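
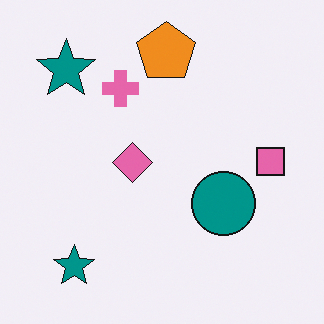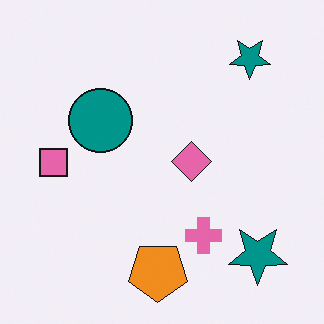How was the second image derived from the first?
This is the original image rotated 180°.

The orange pentagon sits in the top of the first image and the bottom of the second — consistent with a whole-image 180° rotation.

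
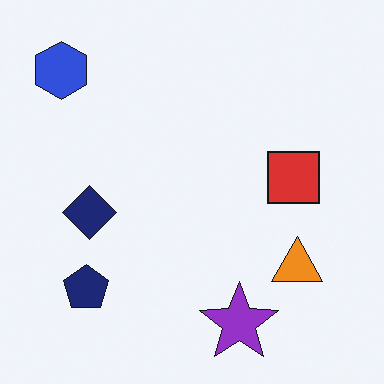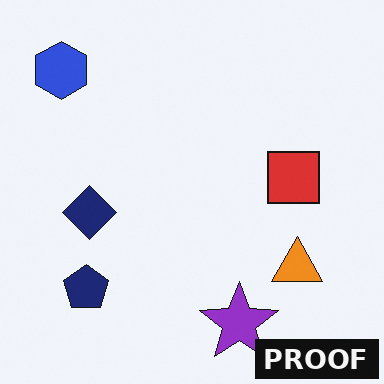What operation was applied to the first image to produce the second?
The second image is the first watermarked with the text "PROOF" in the lower-right corner.

A dark label reading "PROOF" appears in the lower-right corner.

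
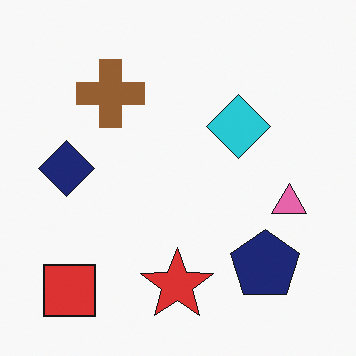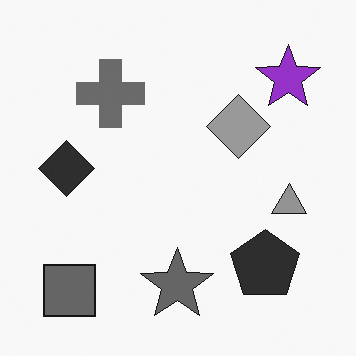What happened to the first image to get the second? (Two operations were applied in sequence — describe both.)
The second image is the first converted to grayscale, then overlaid with an additional purple star.

All color is removed — every shape is now a shade of grey. A purple star appears in the second image that is absent from the first.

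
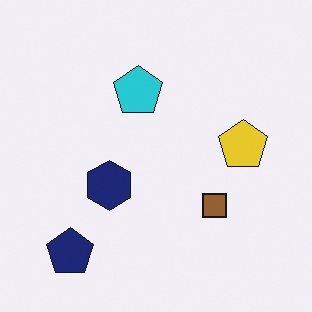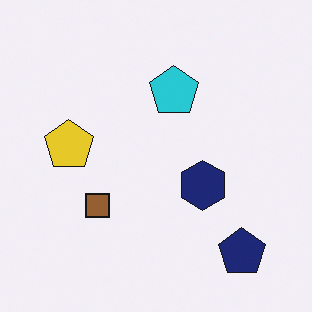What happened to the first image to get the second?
The transformation is: flipped horizontally (left ↔ right).

The yellow pentagon is in the right of the first image and the left of the second — shapes on opposite sides of the vertical midline have swapped in a mirror flip.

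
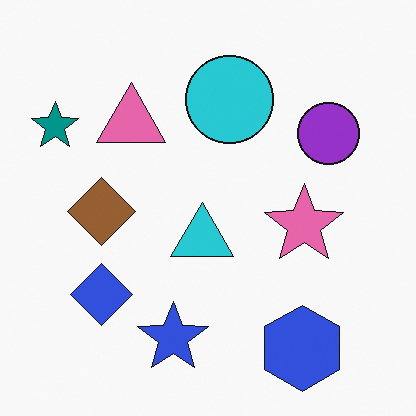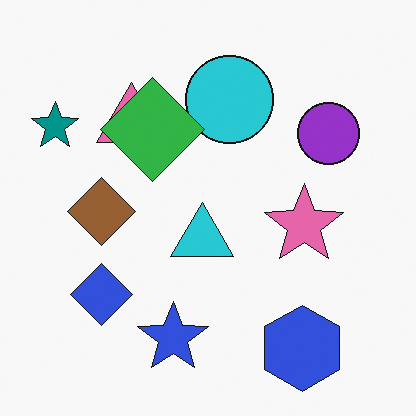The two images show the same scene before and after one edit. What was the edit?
Overlaid with an additional green diamond.

A green diamond appears in the second image that is absent from the first.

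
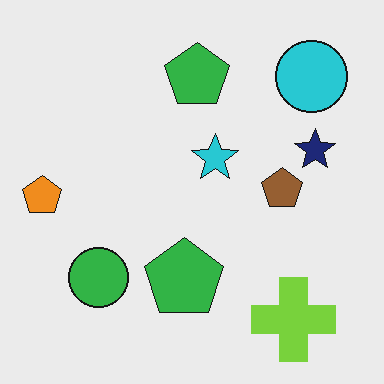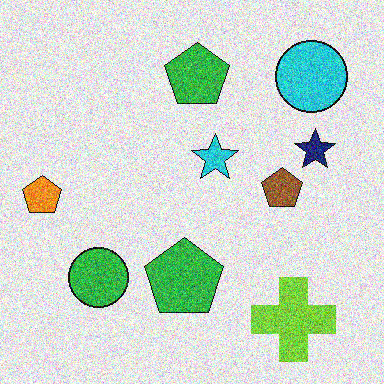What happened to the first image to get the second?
The image was degraded with a thick layer of grain.

Random speckle covers the whole image, including the flat background.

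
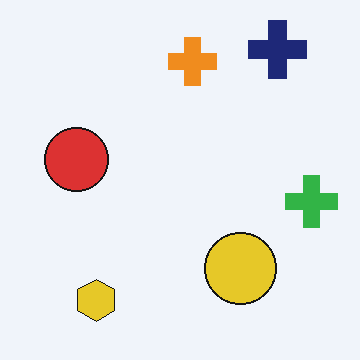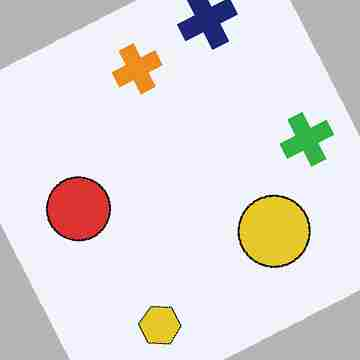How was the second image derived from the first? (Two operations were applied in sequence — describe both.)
The image was rotated counter-clockwise by a clearly visible amount, then degraded with heavy JPEG compression.

Every shape is tilted by the same angle and the image corners show triangular fill wedges — a whole-image rotation by a non-right angle. Blocky 8×8 compression artifacts appear around shape edges and the flat background shows ringing — characteristic JPEG degradation.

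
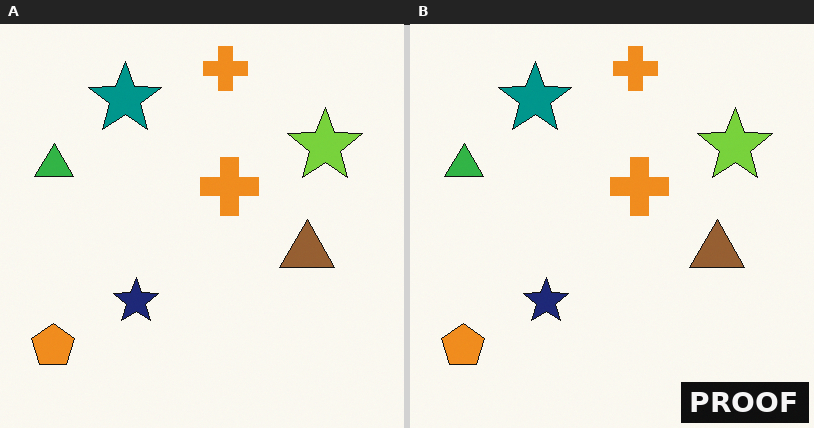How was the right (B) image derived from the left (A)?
The image was watermarked with the text "PROOF" in the lower-right corner.

A dark label reading "PROOF" appears in the lower-right corner.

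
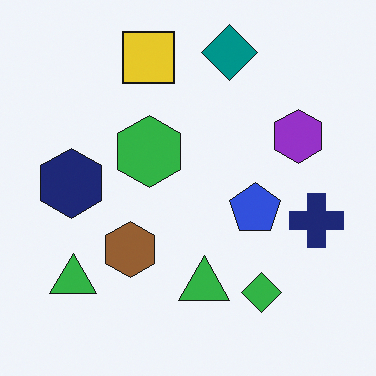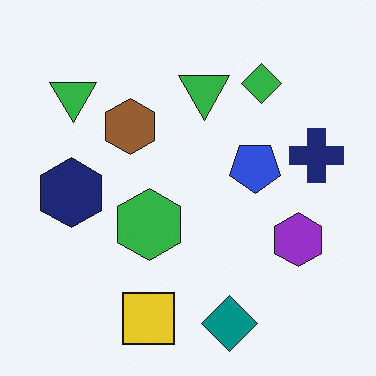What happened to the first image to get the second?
It was flipped vertically (top ↔ bottom).

The teal diamond is in the top of the first image and the bottom of the second — shapes on opposite sides of the horizontal midline have swapped in a mirror flip.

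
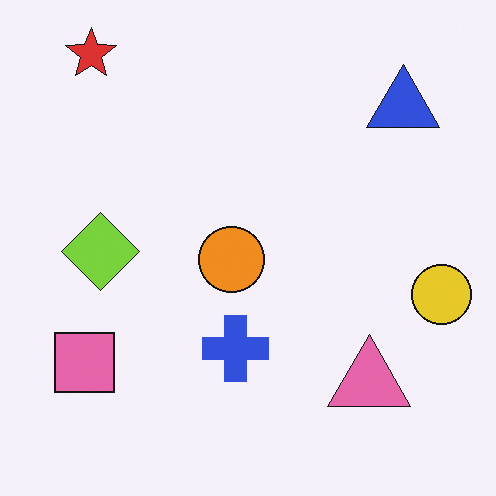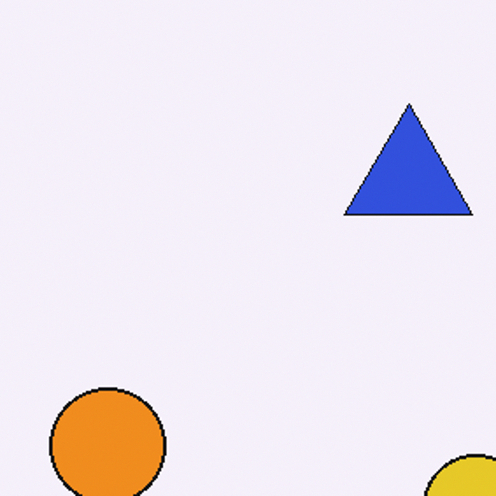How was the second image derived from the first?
The image was cropped tightly and scaled back up.

The visible shapes are larger and the field of view is narrower; shapes near the original edges may be partly or wholly outside the frame — a crop-and-rescale.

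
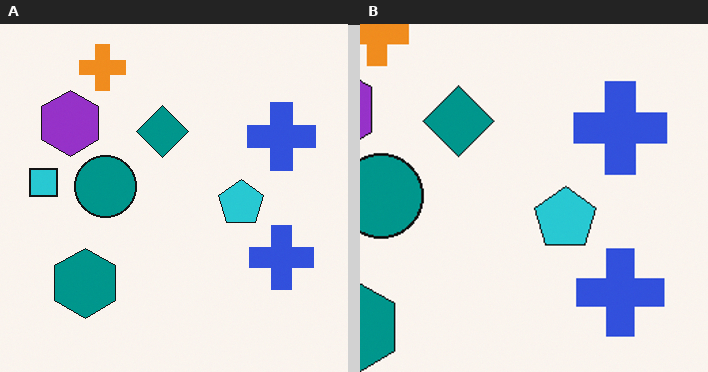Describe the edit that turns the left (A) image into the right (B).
Cropped to a modestly smaller region and rescaled.

The visible shapes are larger and the field of view is narrower; shapes near the original edges may be partly or wholly outside the frame — a crop-and-rescale.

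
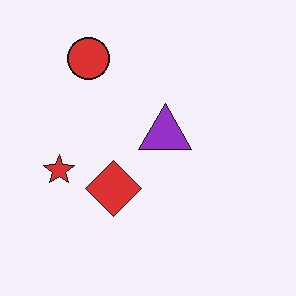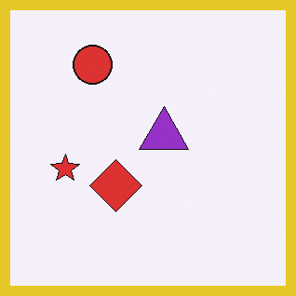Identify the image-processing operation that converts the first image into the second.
It was framed with a yellow border.

A solid yellow frame runs around the edge of the second image, with the content slightly shrunk inside it.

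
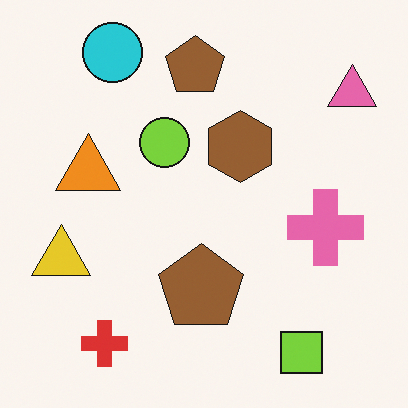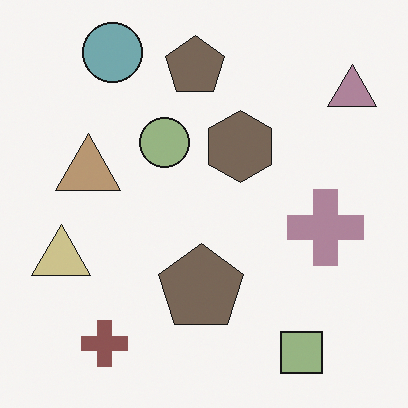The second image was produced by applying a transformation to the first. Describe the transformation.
The transformation is: heavily desaturated.

All colors are more muted and greyish — a global saturation change.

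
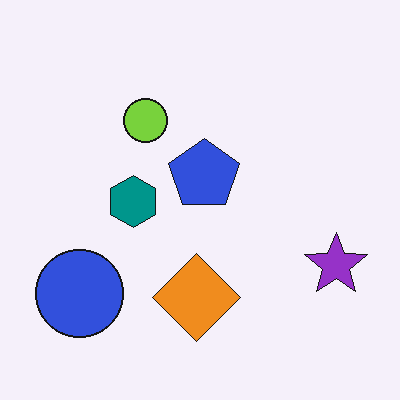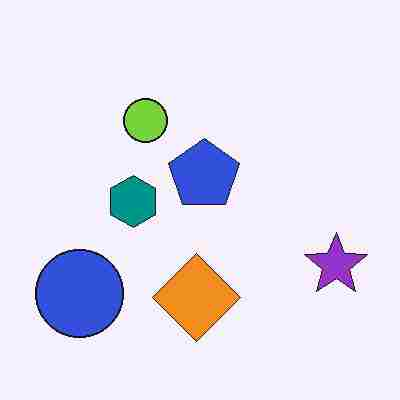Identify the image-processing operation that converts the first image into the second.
The second image is the first heavily JPEG-compressed with obvious blocking artifacts.

Blocky 8×8 compression artifacts appear around shape edges and the flat background shows ringing — characteristic JPEG degradation.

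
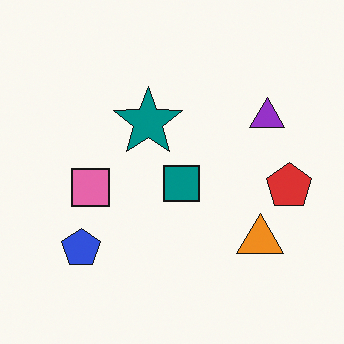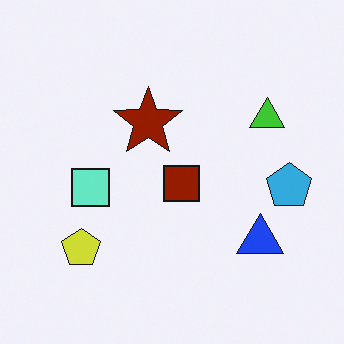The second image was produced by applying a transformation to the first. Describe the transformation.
It was hue-shifted by a large amount.

Every shape's color has rotated by the same amount around the hue wheel — a uniform hue shift.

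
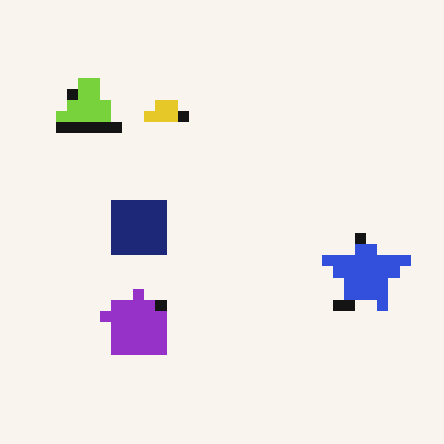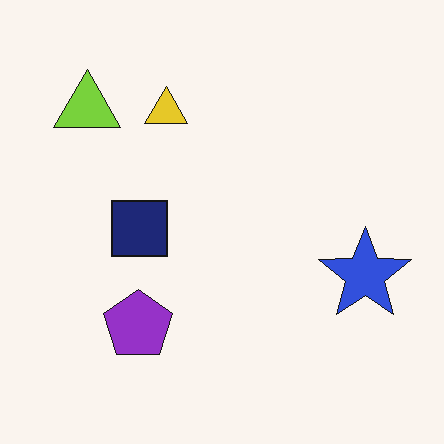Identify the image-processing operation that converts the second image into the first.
The first image is the second heavily pixelated into large blocks.

Shapes are reduced to large square blocks; fine edges and outlines are lost — a downscale-then-upscale (mosaic) effect.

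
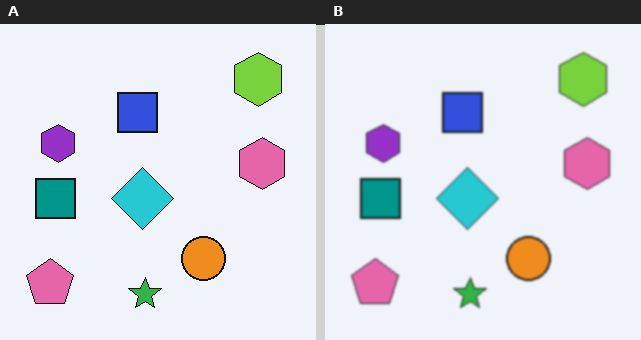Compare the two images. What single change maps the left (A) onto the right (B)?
The right (B) image is the left (A) slightly softened.

Shape edges and outlines are uniformly softened across the whole image.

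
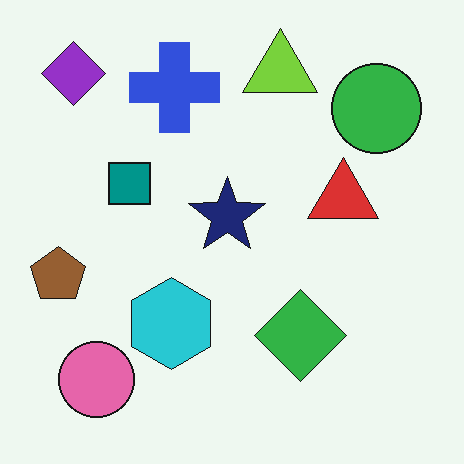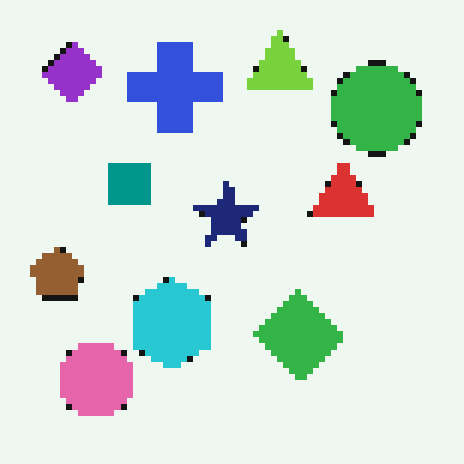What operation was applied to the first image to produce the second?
The transformation is: moderately pixelated.

Shapes are reduced to large square blocks; fine edges and outlines are lost — a downscale-then-upscale (mosaic) effect.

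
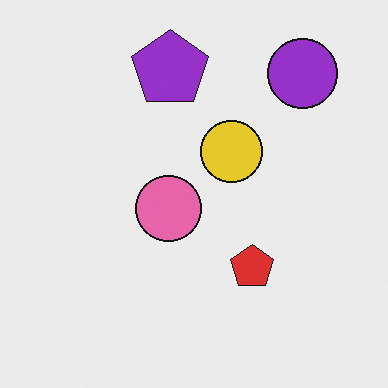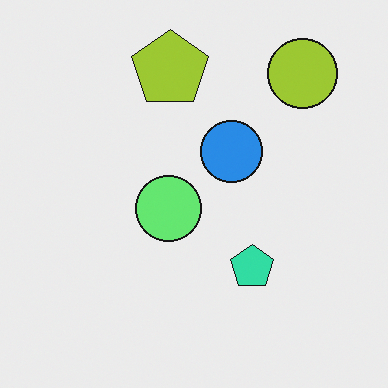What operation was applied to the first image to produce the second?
It was hue-shifted through roughly half the color wheel.

Every shape's color has rotated by the same amount around the hue wheel — a uniform hue shift.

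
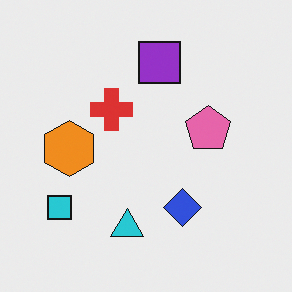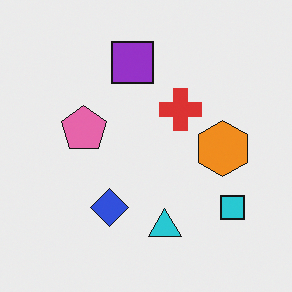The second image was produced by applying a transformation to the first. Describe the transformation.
Flipped horizontally (left ↔ right).

The cyan square is in the bottom-left of the first image and the bottom-right of the second — shapes on opposite sides of the vertical midline have swapped in a mirror flip.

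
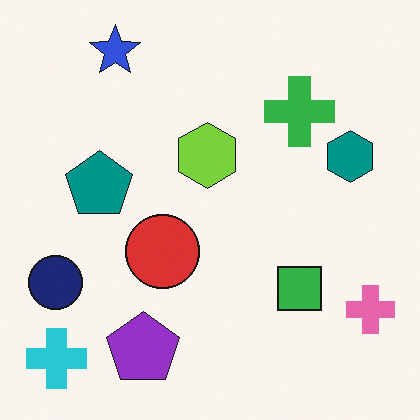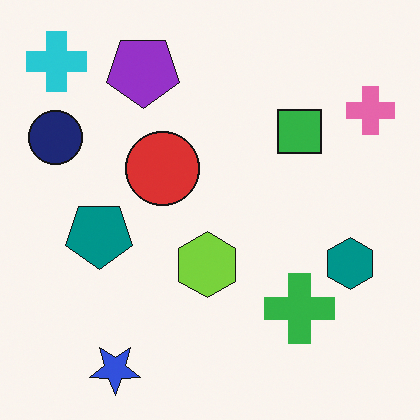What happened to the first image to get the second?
Flipped vertically (top ↔ bottom).

The blue star is in the top-left of the first image and the bottom-left of the second — shapes on opposite sides of the horizontal midline have swapped in a mirror flip.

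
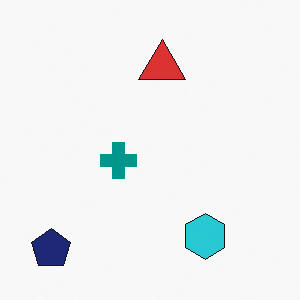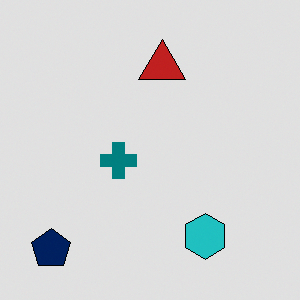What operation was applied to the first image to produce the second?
It was posterized to a reduced palette.

Each flat color has snapped to a coarser quantized level — most visibly, the near-white background has dropped to a flat grey.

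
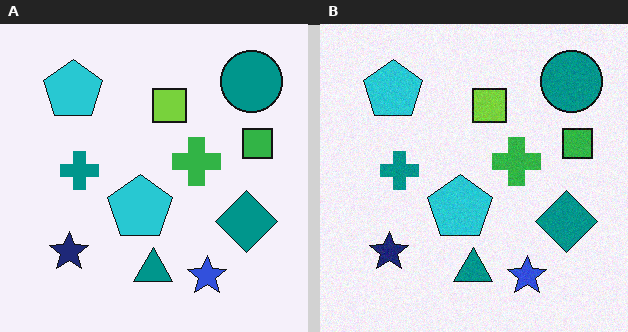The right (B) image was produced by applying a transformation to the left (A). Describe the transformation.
The right (B) image is the left (A) degraded with subtle gaussian noise.

Random speckle covers the whole image, including the flat background.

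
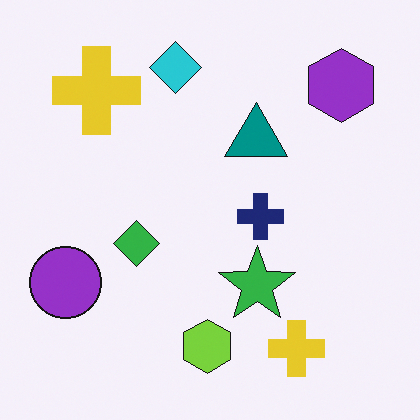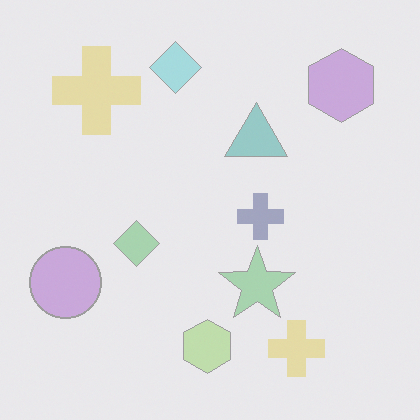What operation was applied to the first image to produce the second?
The transformation is: given much lower contrast.

Tones are pushed toward mid-grey across the whole image — a global contrast change.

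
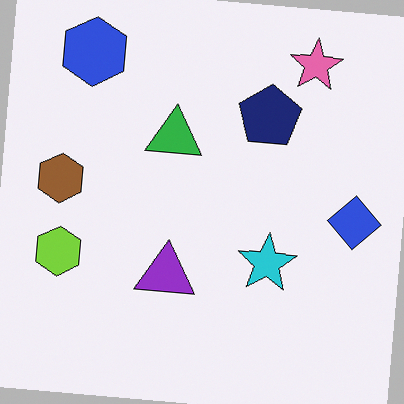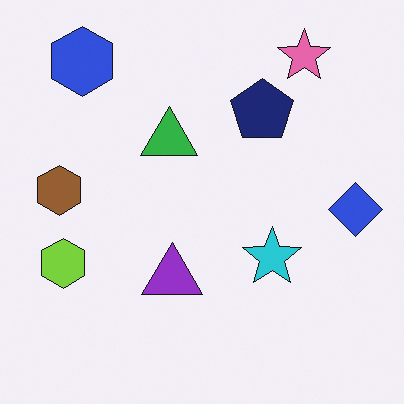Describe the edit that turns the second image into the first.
The transformation is: rotated clockwise by a slight angle.

Every shape is tilted by the same angle and the image corners show triangular fill wedges — a whole-image rotation by a non-right angle.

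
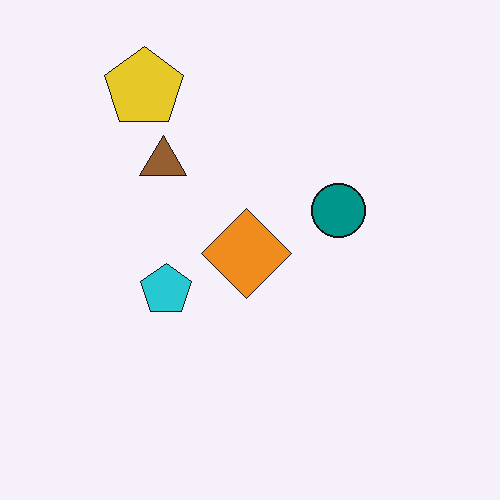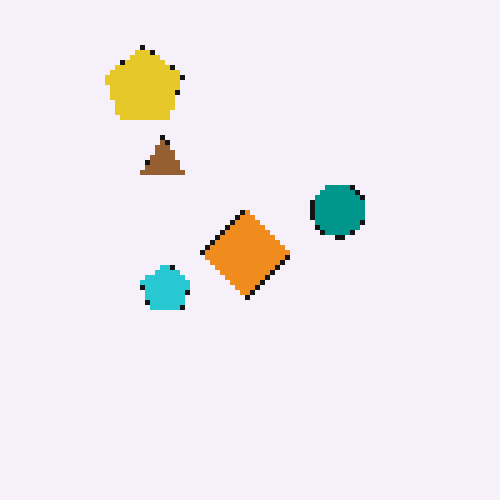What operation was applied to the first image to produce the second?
It was lightly pixelated (a mild mosaic effect).

Shapes are reduced to large square blocks; fine edges and outlines are lost — a downscale-then-upscale (mosaic) effect.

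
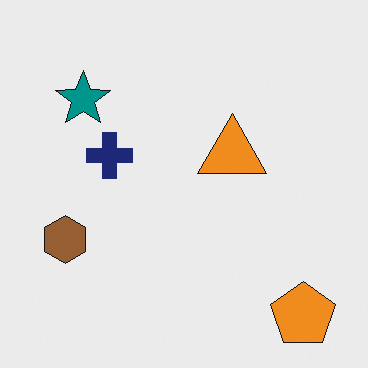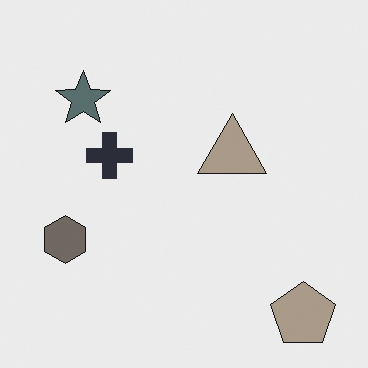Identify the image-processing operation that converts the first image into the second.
The second image is the first heavily desaturated.

All colors are more muted and greyish — a global saturation change.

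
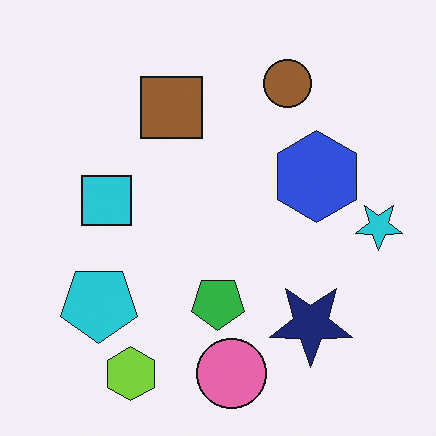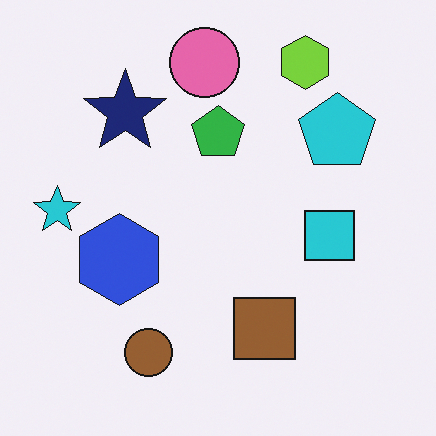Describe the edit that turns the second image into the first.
The first image is the second rotated 180°.

The lime hexagon sits in the top-right of the second image and the bottom-left of the first — consistent with a whole-image 180° rotation.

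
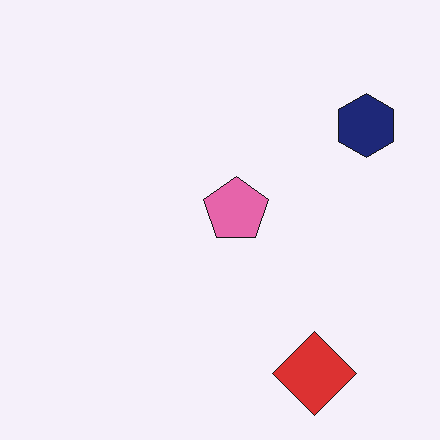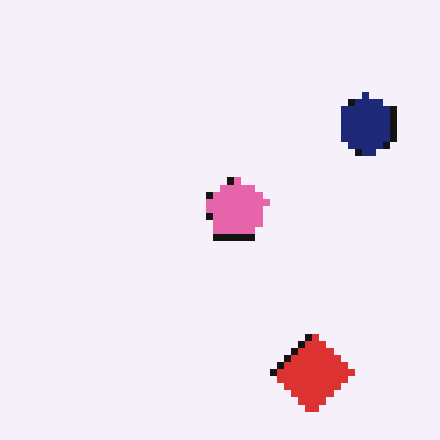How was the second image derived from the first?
Moderately pixelated.

Shapes are reduced to large square blocks; fine edges and outlines are lost — a downscale-then-upscale (mosaic) effect.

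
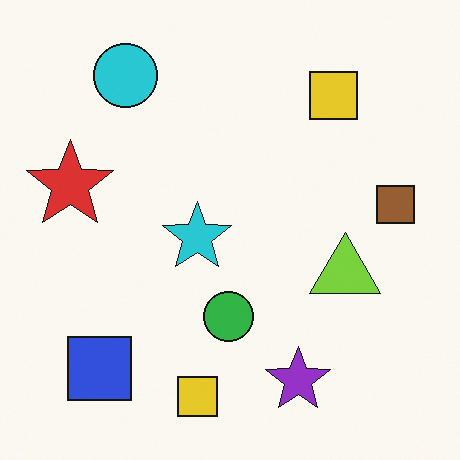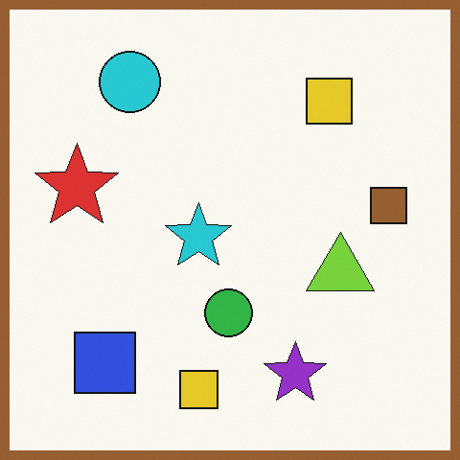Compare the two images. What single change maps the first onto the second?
The second image is the first framed with a brown border.

A solid brown frame runs around the edge of the second image, with the content slightly shrunk inside it.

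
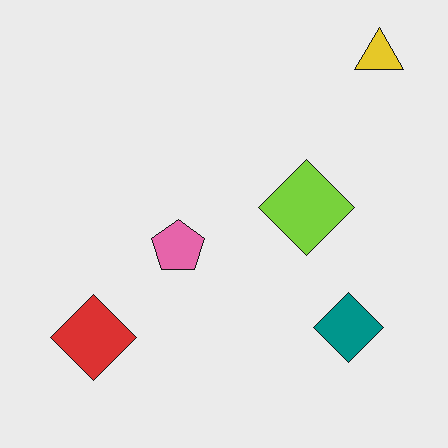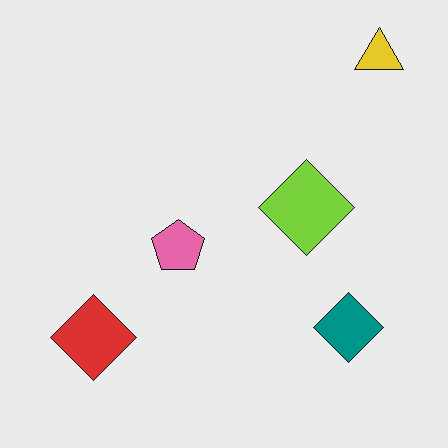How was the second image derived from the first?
This is the original image JPEG-compressed with visible artifacts.

Blocky 8×8 compression artifacts appear around shape edges and the flat background shows ringing — characteristic JPEG degradation.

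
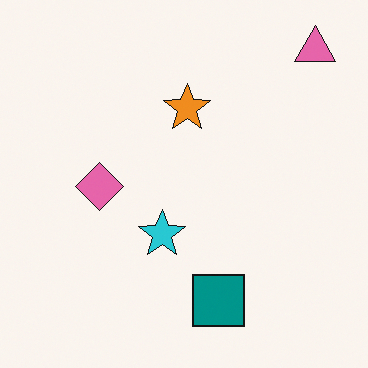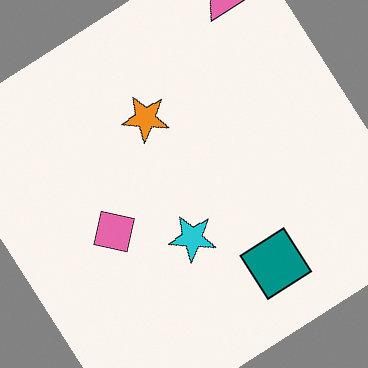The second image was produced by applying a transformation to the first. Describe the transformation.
This is the original image rotated counter-clockwise by a large amount — several tens of degrees.

Every shape is tilted by the same angle and the image corners show triangular fill wedges — a whole-image rotation by a non-right angle.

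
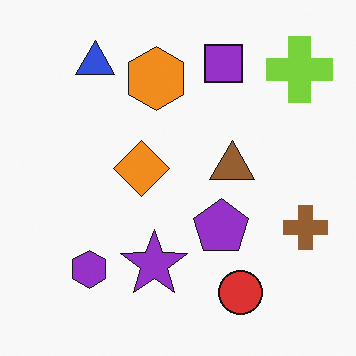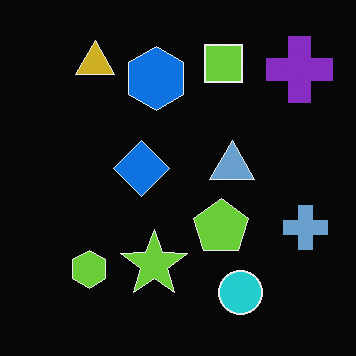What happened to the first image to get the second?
The second image is the first color-inverted (negative).

The light background has become dark and every shape's color is its complement — a photographic negative.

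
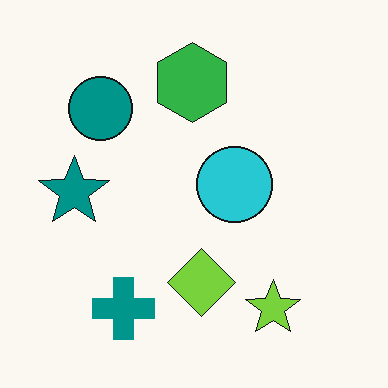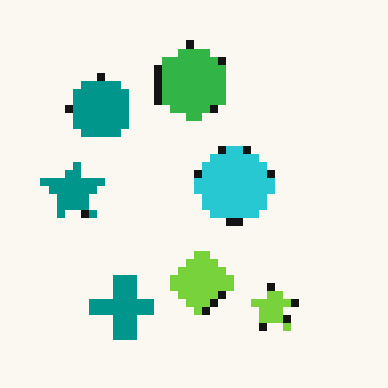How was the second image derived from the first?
The image was pixelated into visible square blocks.

Shapes are reduced to large square blocks; fine edges and outlines are lost — a downscale-then-upscale (mosaic) effect.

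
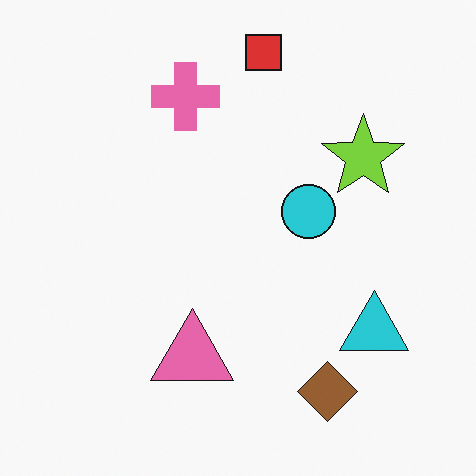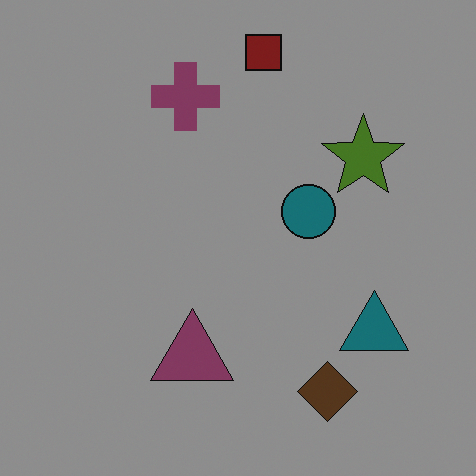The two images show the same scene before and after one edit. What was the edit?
The image was darkened a lot.

Every pixel — background and shapes alike — is uniformly darkened.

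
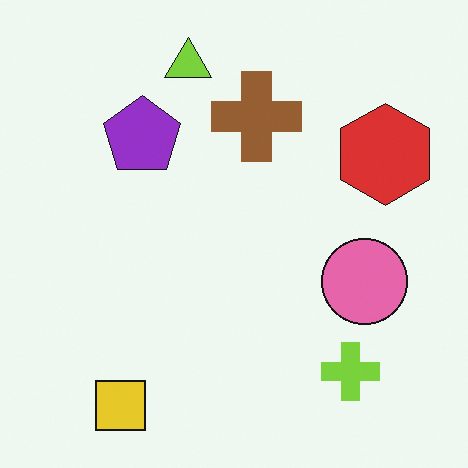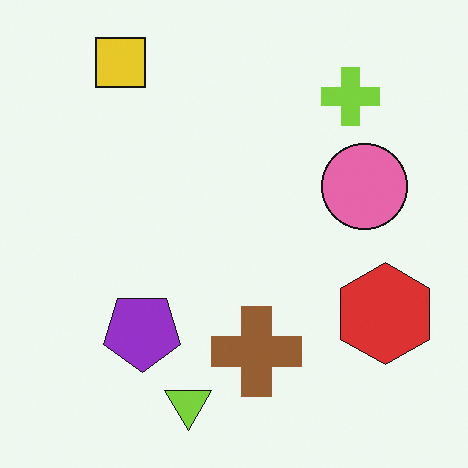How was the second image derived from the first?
The second image is the first flipped vertically (top ↔ bottom).

The yellow square is in the bottom-left of the first image and the top-left of the second — shapes on opposite sides of the horizontal midline have swapped in a mirror flip.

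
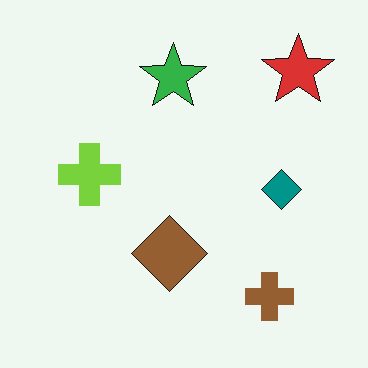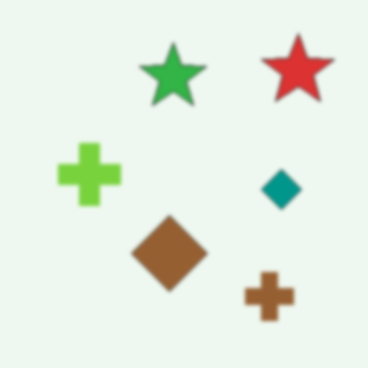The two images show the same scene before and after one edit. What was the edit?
This is the original image given a subtle gaussian blur.

Shape edges and outlines are uniformly softened across the whole image.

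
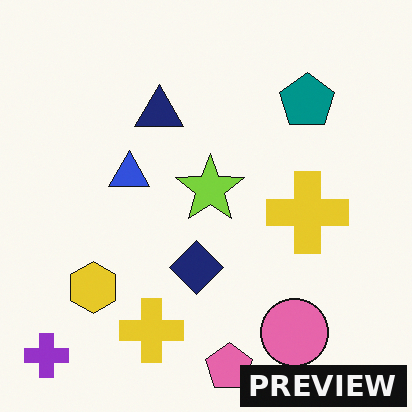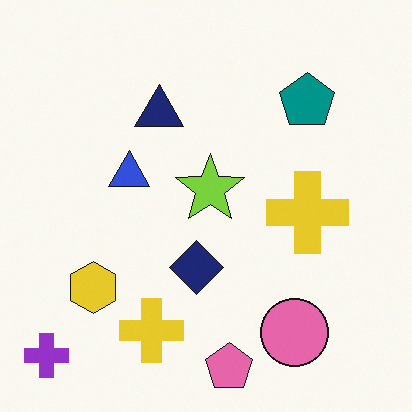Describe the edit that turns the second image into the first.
The transformation is: watermarked with the text "PREVIEW" in the lower-right corner.

A dark label reading "PREVIEW" appears in the lower-right corner.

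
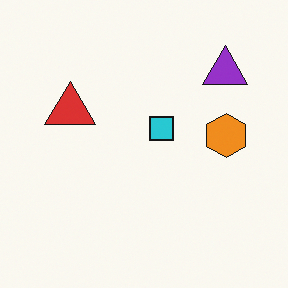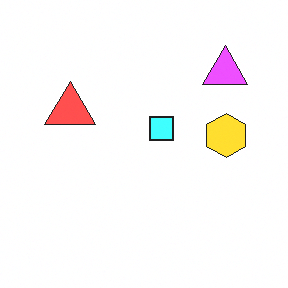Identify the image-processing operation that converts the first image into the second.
It was noticeably brightened.

Every pixel — background and shapes alike — is uniformly brightened.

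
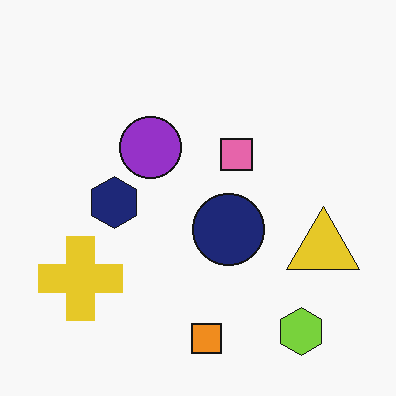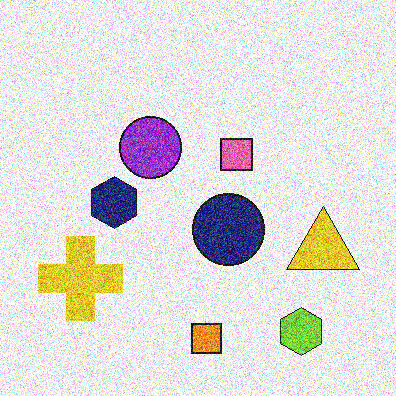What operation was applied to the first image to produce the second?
The transformation is: degraded with heavy additive noise.

Random speckle covers the whole image, including the flat background.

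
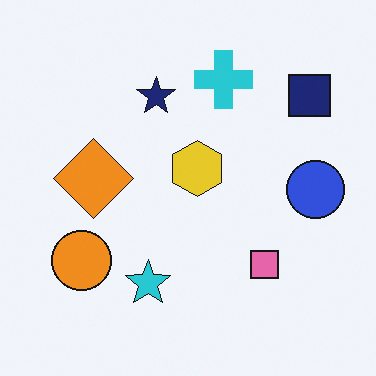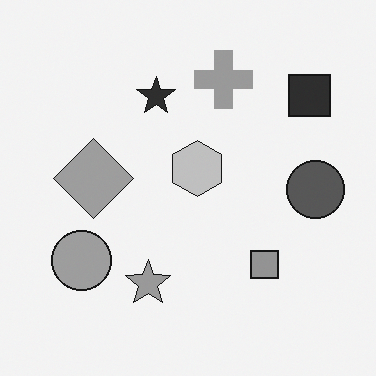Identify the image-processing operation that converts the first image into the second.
It was converted to grayscale.

All color is removed — every shape is now a shade of grey.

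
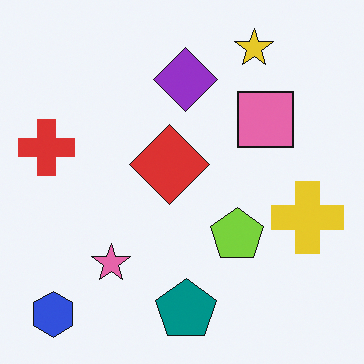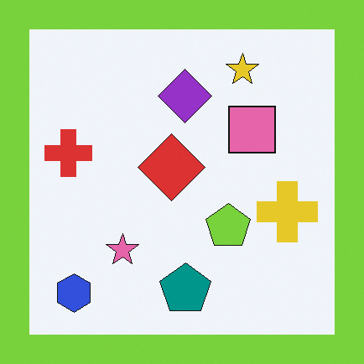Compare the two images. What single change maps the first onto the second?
This is the original image framed with a lime border.

A solid lime frame runs around the edge of the second image, with the content slightly shrunk inside it.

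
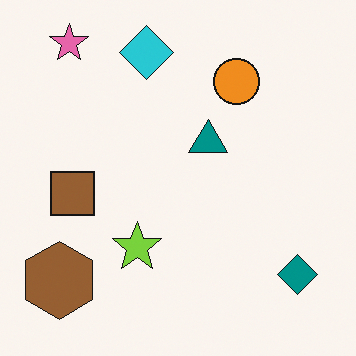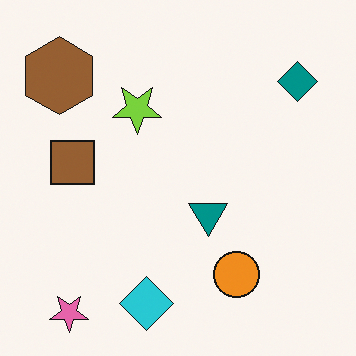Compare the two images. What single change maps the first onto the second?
This is the original image flipped vertically (top ↔ bottom).

The pink star is in the top-left of the first image and the bottom-left of the second — shapes on opposite sides of the horizontal midline have swapped in a mirror flip.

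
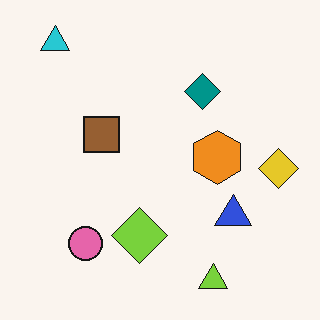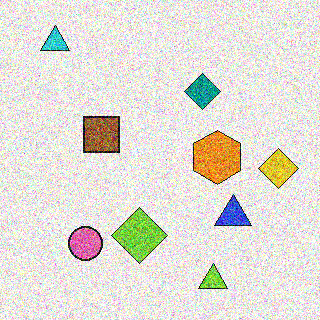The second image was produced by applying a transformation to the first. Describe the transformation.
The second image is the first degraded with heavy additive noise.

Random speckle covers the whole image, including the flat background.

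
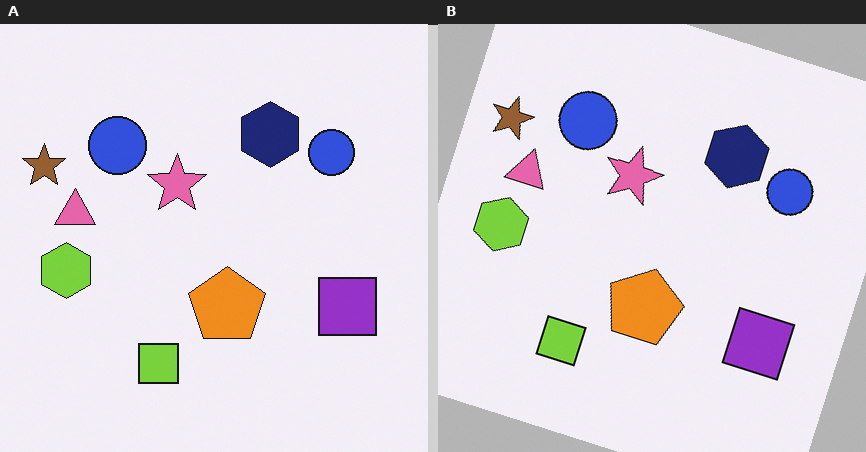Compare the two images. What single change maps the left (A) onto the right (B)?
It was rotated clockwise by a moderate amount.

Every shape is tilted by the same angle and the image corners show triangular fill wedges — a whole-image rotation by a non-right angle.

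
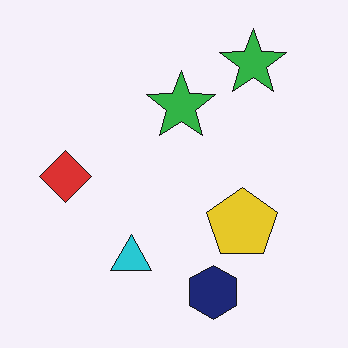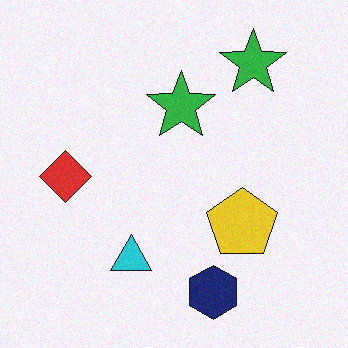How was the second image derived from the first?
The transformation is: degraded with a light layer of grain.

Random speckle covers the whole image, including the flat background.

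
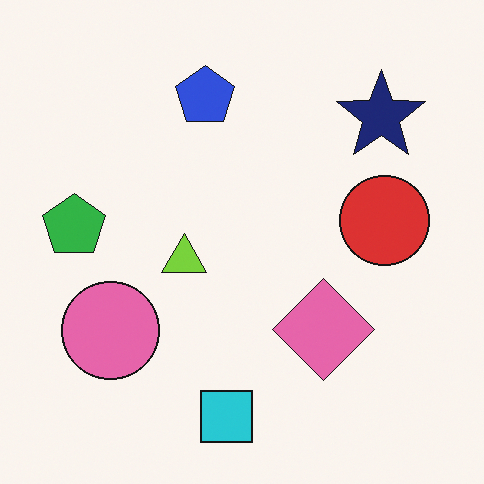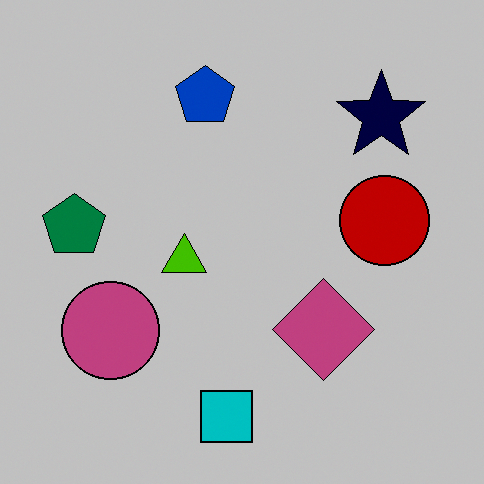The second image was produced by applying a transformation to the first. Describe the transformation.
The image was heavily posterized to just a handful of flat colors.

Each flat color has snapped to a coarser quantized level — most visibly, the near-white background has dropped to a flat grey.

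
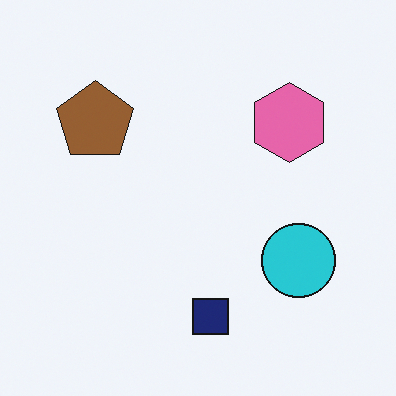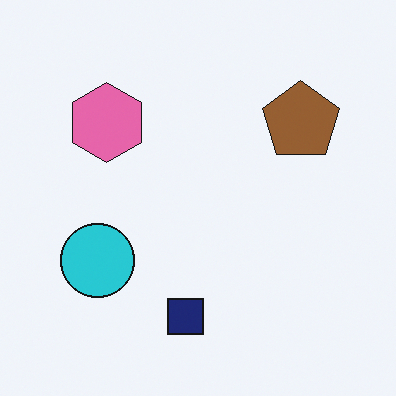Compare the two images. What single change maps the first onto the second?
This is the original image flipped horizontally (left ↔ right).

The brown pentagon is in the top-left of the first image and the top-right of the second — shapes on opposite sides of the vertical midline have swapped in a mirror flip.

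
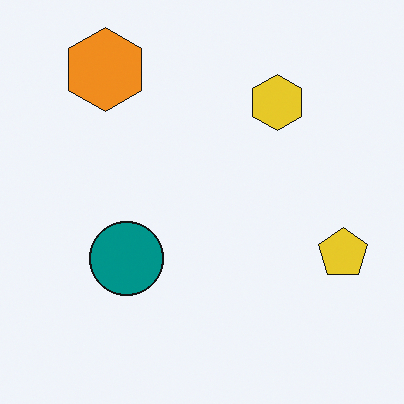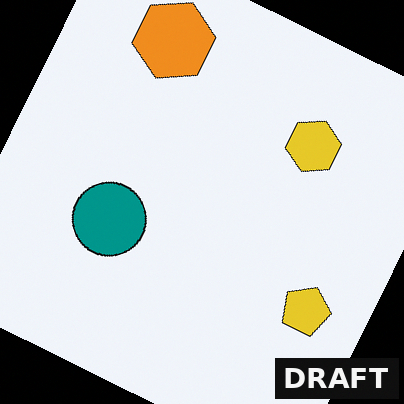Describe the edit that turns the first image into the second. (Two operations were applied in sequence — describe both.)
The transformation is: rotated clockwise by a moderate amount, then watermarked with the text "DRAFT" in the lower-right corner.

Every shape is tilted by the same angle and the image corners show triangular fill wedges — a whole-image rotation by a non-right angle. A dark label reading "DRAFT" appears in the lower-right corner.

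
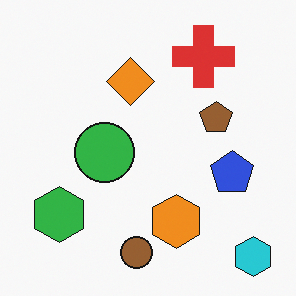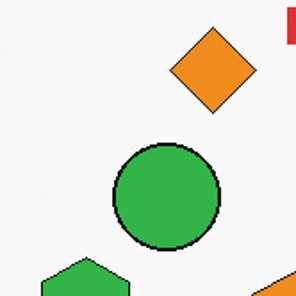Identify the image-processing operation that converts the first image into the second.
It was cropped to a noticeably smaller region and rescaled.

The visible shapes are larger and the field of view is narrower; shapes near the original edges may be partly or wholly outside the frame — a crop-and-rescale.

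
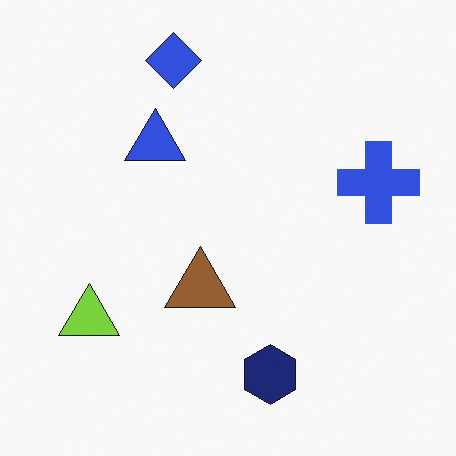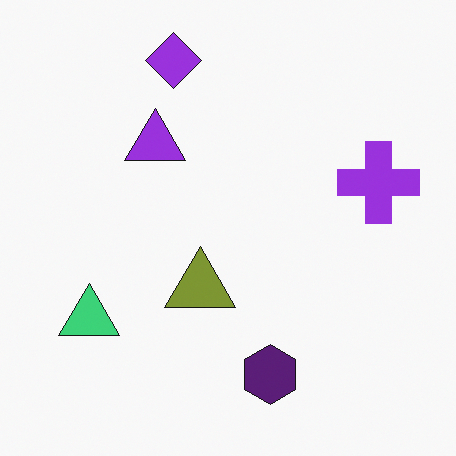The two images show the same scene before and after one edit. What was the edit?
The second image is the first hue-shifted slightly.

Every shape's color has rotated by the same amount around the hue wheel — a uniform hue shift.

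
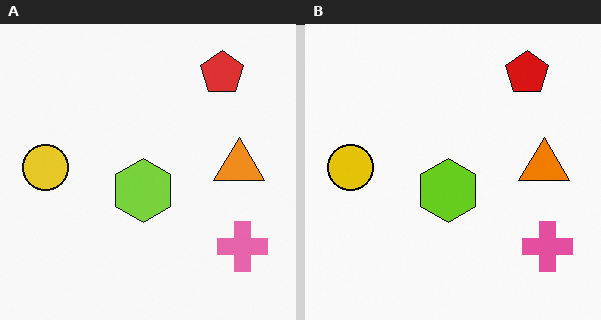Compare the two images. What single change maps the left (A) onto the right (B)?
The image was given slightly increased contrast.

Tones are pushed away from mid-grey across the whole image — a global contrast change.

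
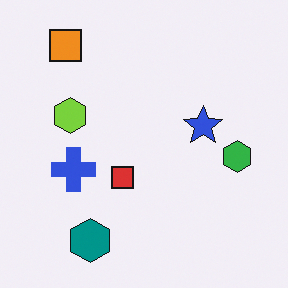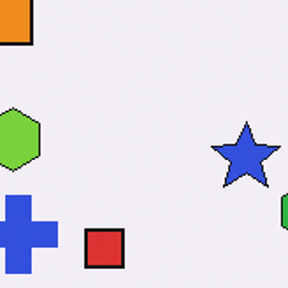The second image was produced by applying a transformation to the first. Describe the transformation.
The image was cropped to a noticeably smaller region and rescaled.

The visible shapes are larger and the field of view is narrower; shapes near the original edges may be partly or wholly outside the frame — a crop-and-rescale.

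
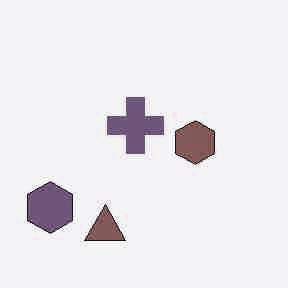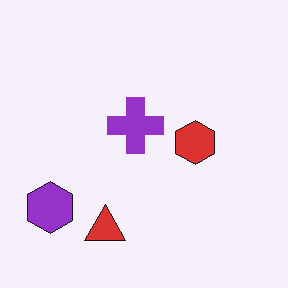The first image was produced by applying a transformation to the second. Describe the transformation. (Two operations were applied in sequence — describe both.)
Degraded with heavy JPEG compression, then made much more muted (saturation change).

Blocky 8×8 compression artifacts appear around shape edges and the flat background shows ringing — characteristic JPEG degradation. All colors are more muted and greyish — a global saturation change.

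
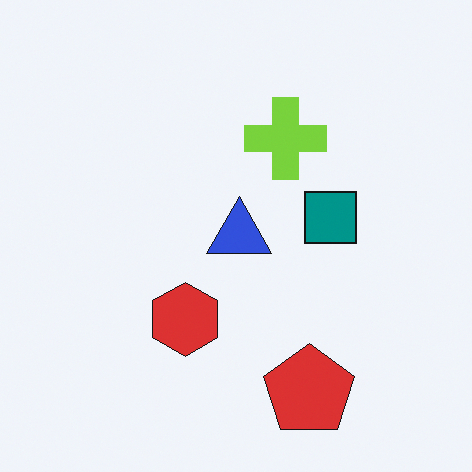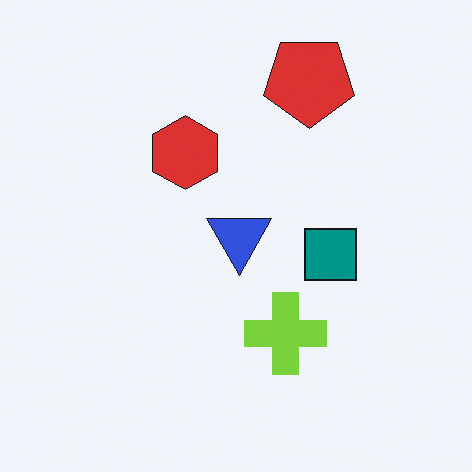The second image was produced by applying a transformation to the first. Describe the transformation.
The transformation is: flipped vertically (top ↔ bottom).

The red pentagon is in the bottom of the first image and the top of the second — shapes on opposite sides of the horizontal midline have swapped in a mirror flip.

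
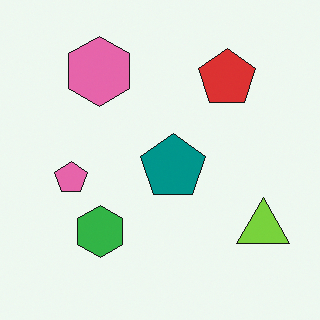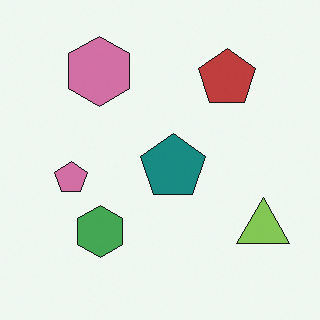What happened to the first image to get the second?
The transformation is: slightly desaturated.

All colors are more muted and greyish — a global saturation change.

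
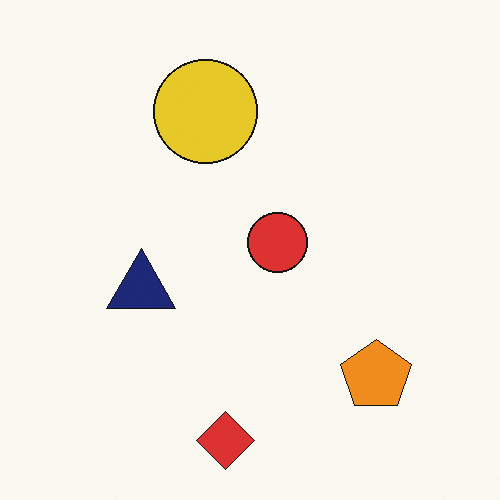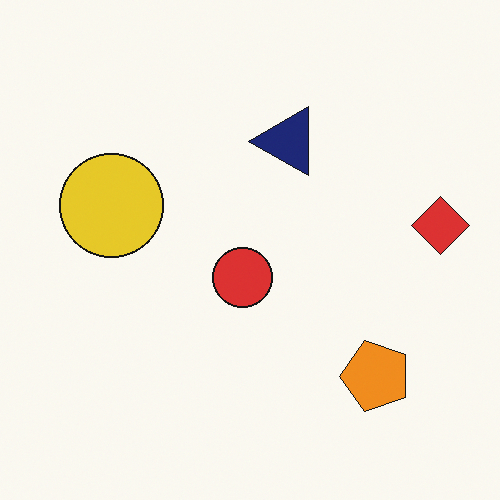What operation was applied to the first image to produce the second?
Transposed (reflected across the top-left ↔ bottom-right diagonal).

Shapes have swapped their row and column positions — what was in the top-right is now in the bottom-left — a diagonal reflection.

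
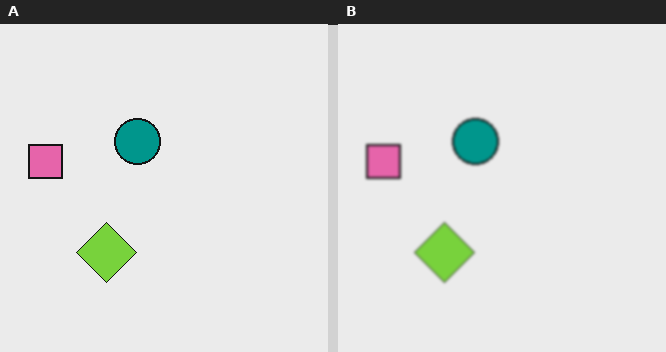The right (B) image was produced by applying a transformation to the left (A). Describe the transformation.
The right (B) image is the left (A) given a subtle gaussian blur.

Shape edges and outlines are uniformly softened across the whole image.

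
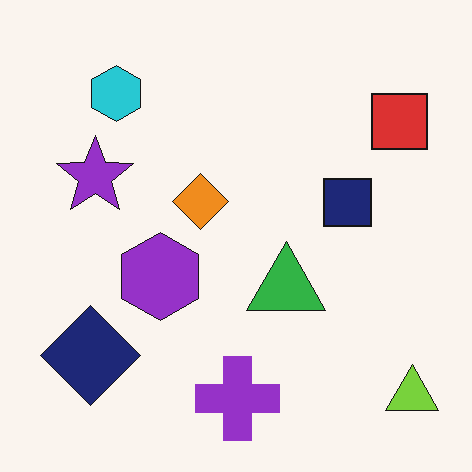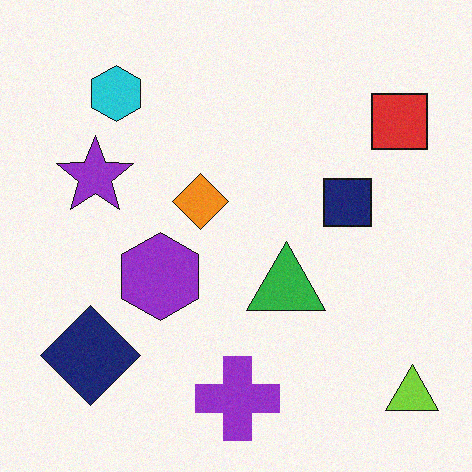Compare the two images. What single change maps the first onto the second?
The image was degraded with light additive noise.

Random speckle covers the whole image, including the flat background.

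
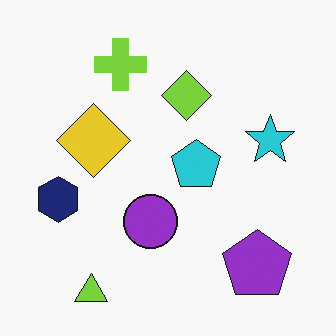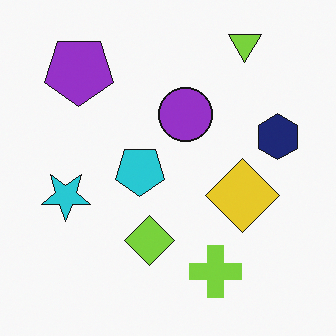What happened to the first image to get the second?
Rotated 180°.

The lime triangle sits in the bottom-left of the first image and the top-right of the second — consistent with a whole-image 180° rotation.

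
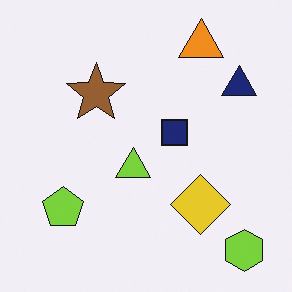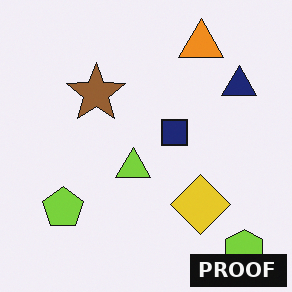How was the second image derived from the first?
This is the original image watermarked with the text "PROOF" in the lower-right corner.

A dark label reading "PROOF" appears in the lower-right corner.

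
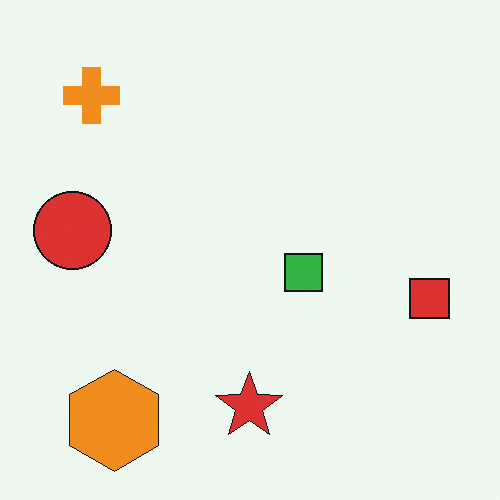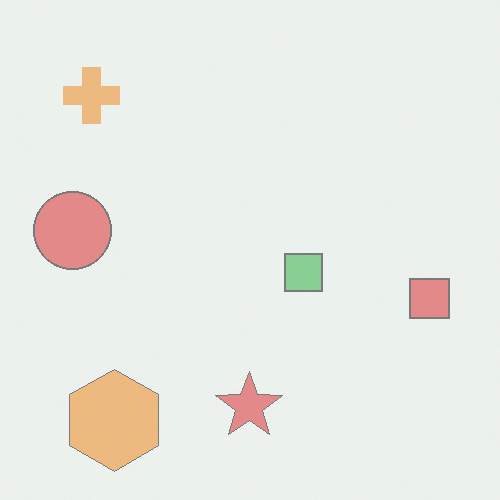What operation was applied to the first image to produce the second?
The second image is the first washed out (contrast reduced).

Tones are pushed toward mid-grey across the whole image — a global contrast change.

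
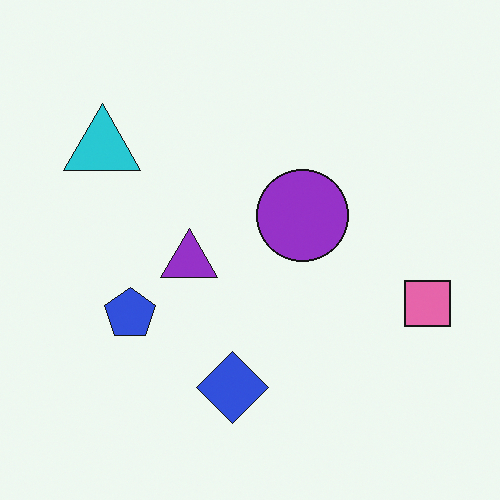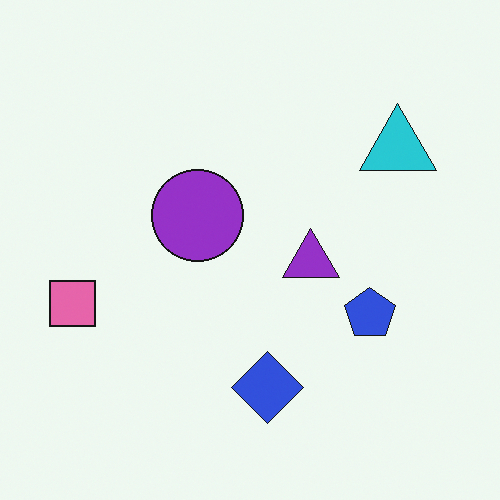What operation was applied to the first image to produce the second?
The second image is the first flipped horizontally (left ↔ right).

The pink square is in the right of the first image and the left of the second — shapes on opposite sides of the vertical midline have swapped in a mirror flip.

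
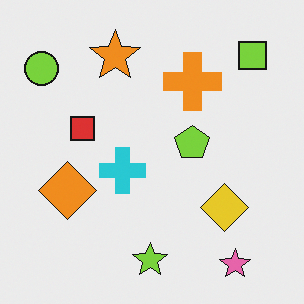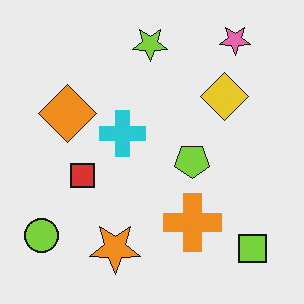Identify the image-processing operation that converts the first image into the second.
It was flipped vertically (top ↔ bottom).

The pink star is in the bottom-right of the first image and the top-right of the second — shapes on opposite sides of the horizontal midline have swapped in a mirror flip.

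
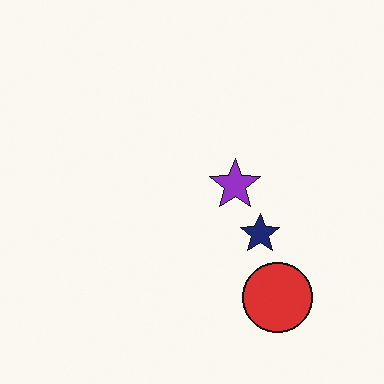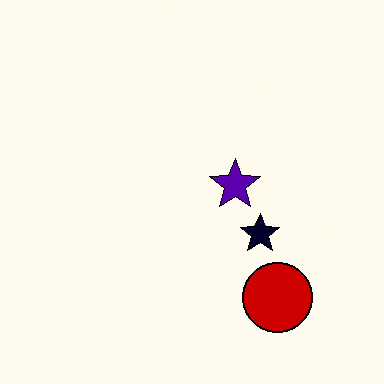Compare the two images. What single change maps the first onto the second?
The transformation is: given much higher contrast.

Tones are pushed away from mid-grey across the whole image — a global contrast change.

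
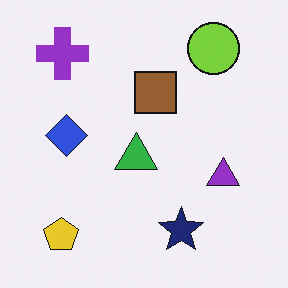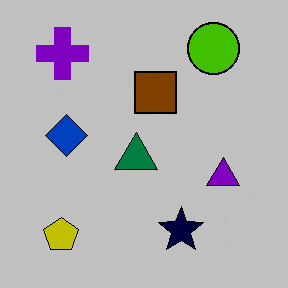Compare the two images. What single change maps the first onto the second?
Aggressively posterized.

Each flat color has snapped to a coarser quantized level — most visibly, the near-white background has dropped to a flat grey.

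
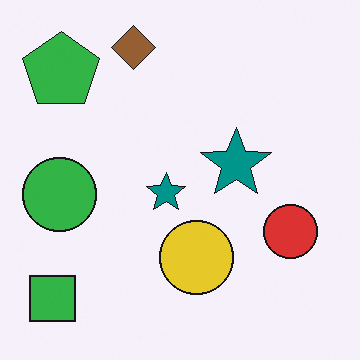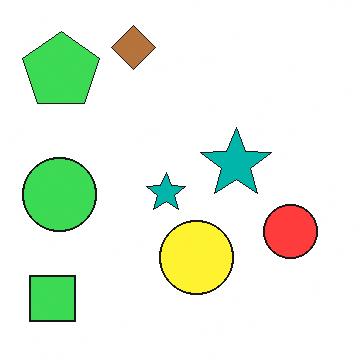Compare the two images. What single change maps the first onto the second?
This is the original image brightened a little.

Every pixel — background and shapes alike — is uniformly brightened.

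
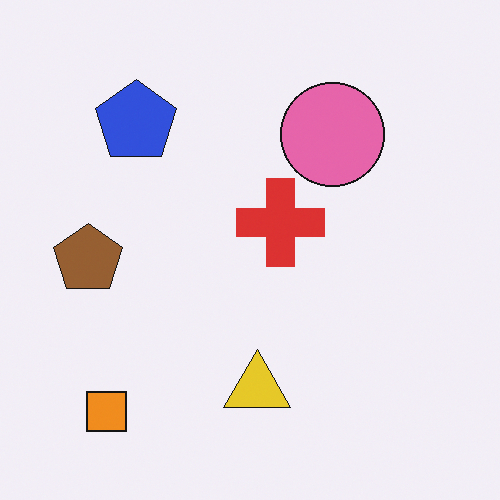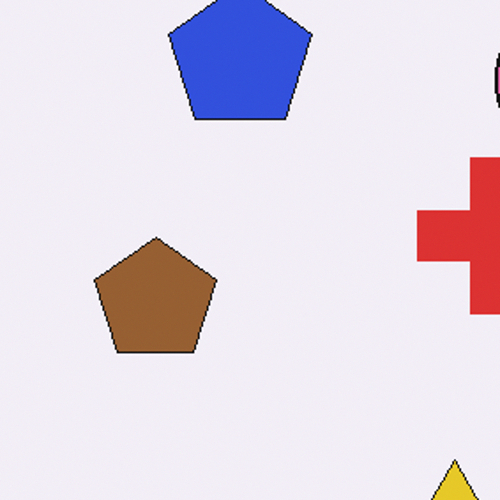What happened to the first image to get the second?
It was cropped to a noticeably smaller region and rescaled.

The visible shapes are larger and the field of view is narrower; shapes near the original edges may be partly or wholly outside the frame — a crop-and-rescale.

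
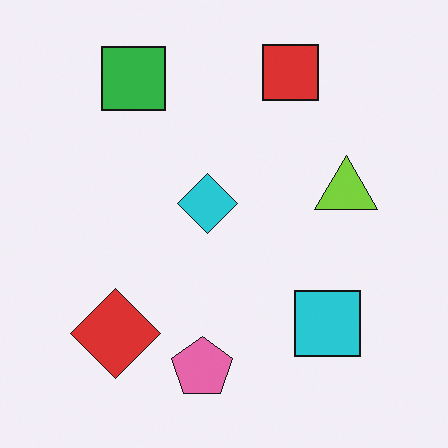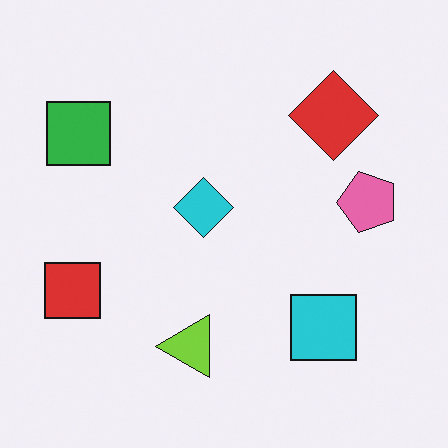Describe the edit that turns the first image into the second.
Transposed (reflected across the top-left ↔ bottom-right diagonal).

Shapes have swapped their row and column positions — what was in the top-right is now in the bottom-left — a diagonal reflection.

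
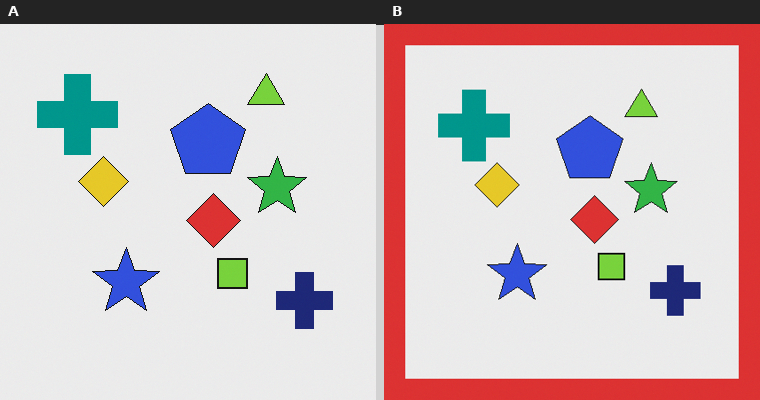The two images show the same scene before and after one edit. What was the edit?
It was framed with a red border.

A solid red frame runs around the edge of the right (B) image, with the content slightly shrunk inside it.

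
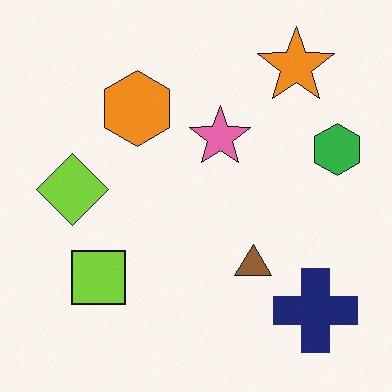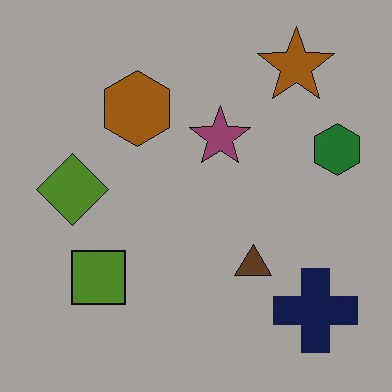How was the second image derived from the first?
Substantially darkened.

Every pixel — background and shapes alike — is uniformly darkened.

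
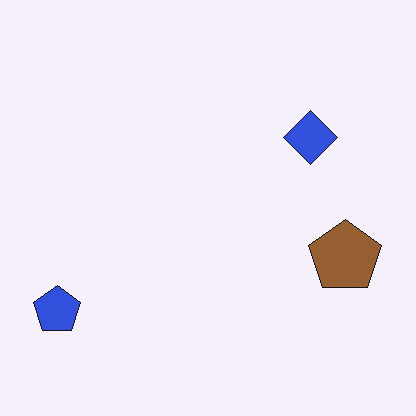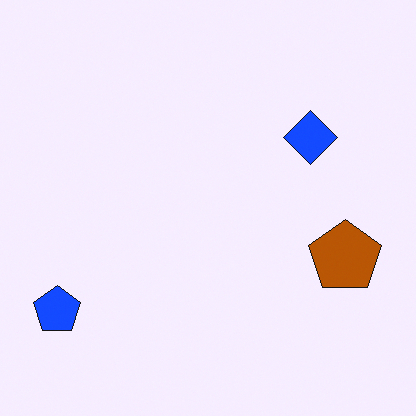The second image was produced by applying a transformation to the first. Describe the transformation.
This is the original image made much more vivid (saturation change).

All colors are more vivid — a global saturation change.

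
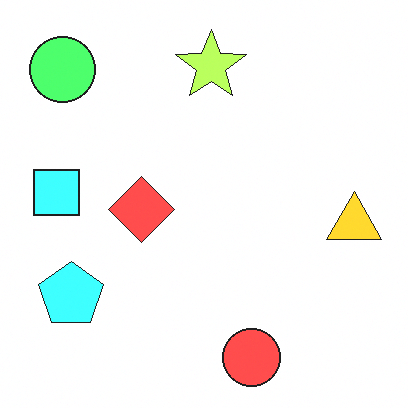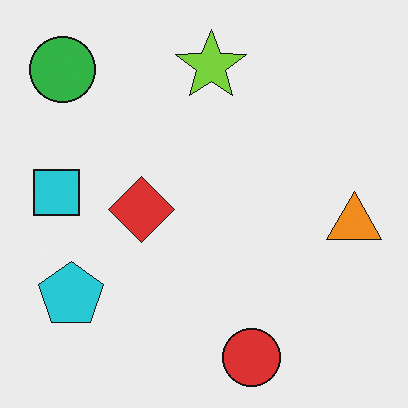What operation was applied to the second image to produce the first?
It was noticeably brightened.

Every pixel — background and shapes alike — is uniformly brightened.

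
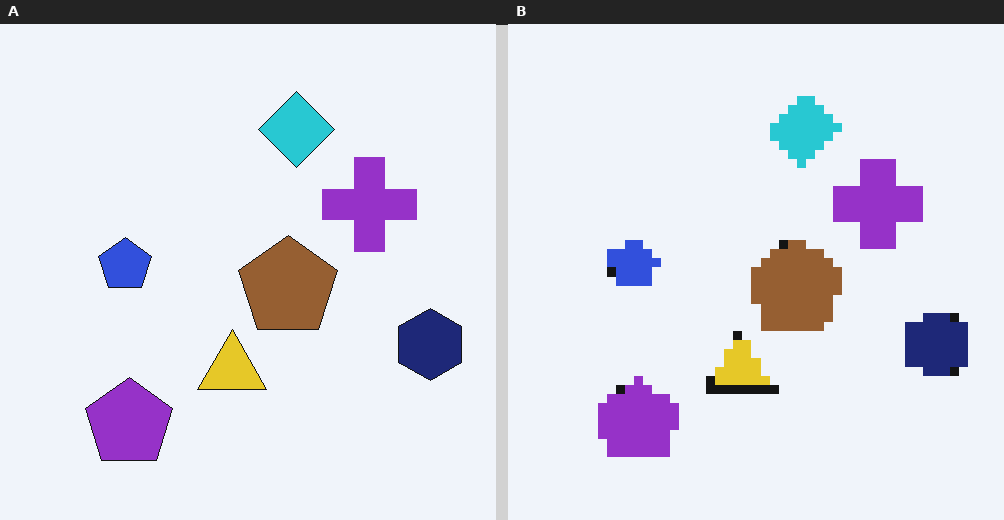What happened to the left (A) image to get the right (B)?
The image was heavily pixelated into large blocks.

Shapes are reduced to large square blocks; fine edges and outlines are lost — a downscale-then-upscale (mosaic) effect.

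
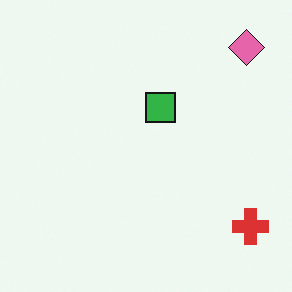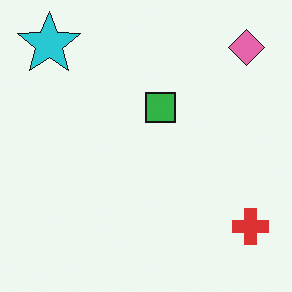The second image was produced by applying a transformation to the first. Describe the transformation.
Overlaid with an additional cyan star.

A cyan star appears in the second image that is absent from the first.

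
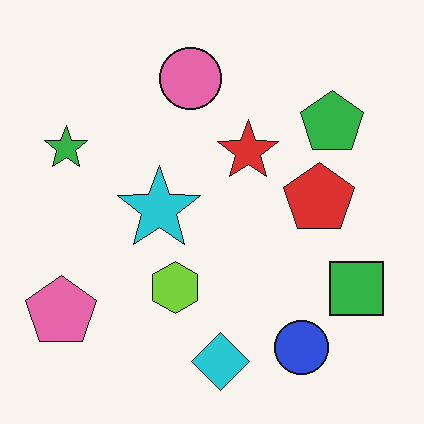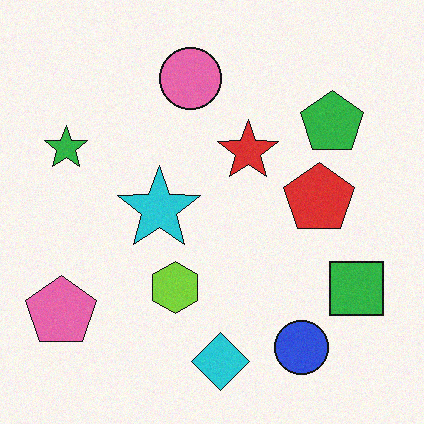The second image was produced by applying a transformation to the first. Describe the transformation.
The image was degraded with a light layer of grain.

Random speckle covers the whole image, including the flat background.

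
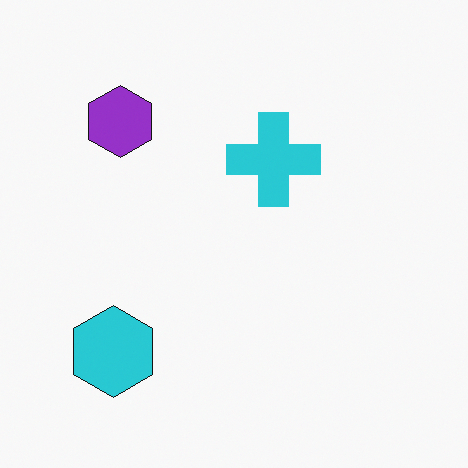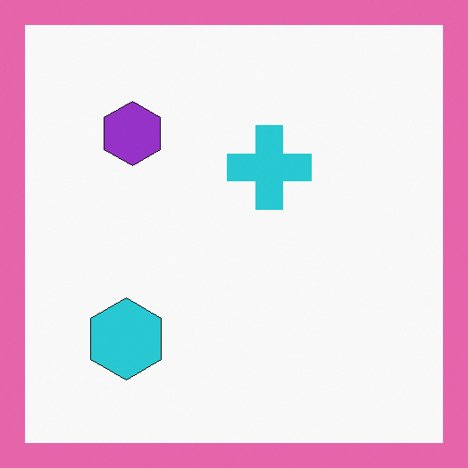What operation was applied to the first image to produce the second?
The transformation is: framed with a pink border.

A solid pink frame runs around the edge of the second image, with the content slightly shrunk inside it.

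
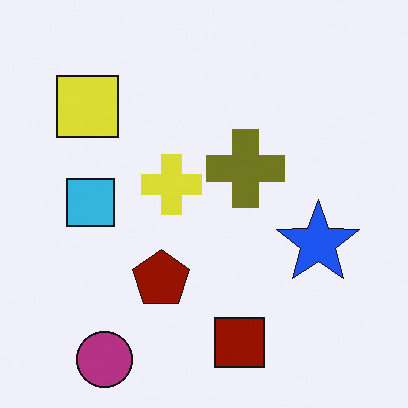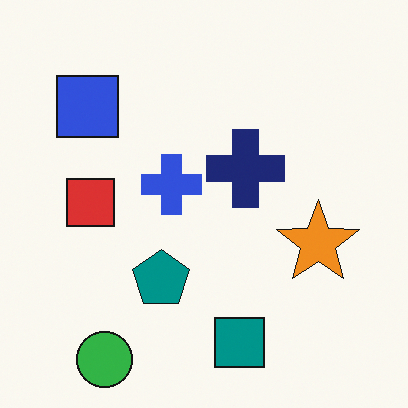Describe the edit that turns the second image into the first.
The transformation is: hue-shifted by a large amount.

Every shape's color has rotated by the same amount around the hue wheel — a uniform hue shift.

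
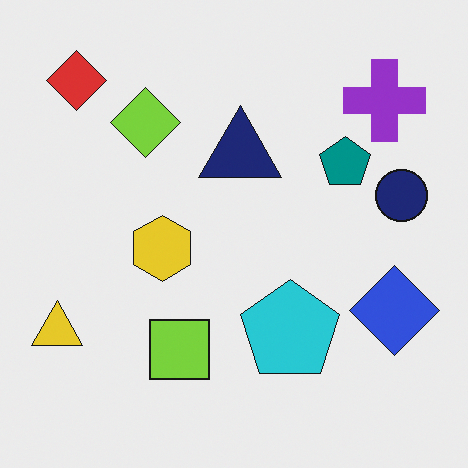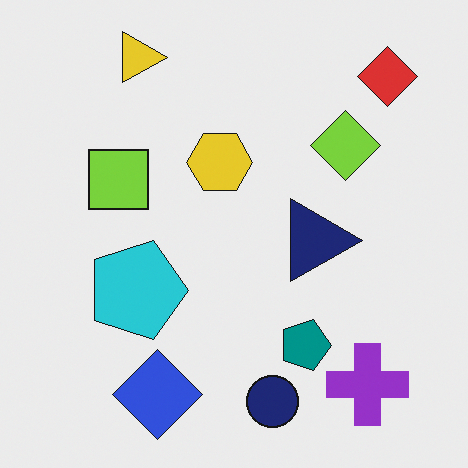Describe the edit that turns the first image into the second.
The transformation is: rotated 90° clockwise.

The red diamond sits in the top-left of the first image and the top-right of the second — consistent with a whole-image 90° clockwise rotation.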